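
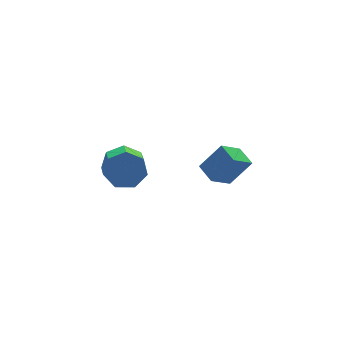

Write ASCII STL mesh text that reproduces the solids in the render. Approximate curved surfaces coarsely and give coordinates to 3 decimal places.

solid 
facet normal 0.311 0.828 -0.467
outer loop
vertex -1.023 -2.548 -0.057
vertex -1.929 -2.506 -0.586
vertex -1.691 -2.073 0.341
endloop
endfacet
facet normal 0.605 0.206 0.769
outer loop
vertex -1.023 -2.548 -0.057
vertex -1.691 -2.073 0.341
vertex -1.605 -4.097 0.815
endloop
endfacet
facet normal 0.605 0.206 0.769
outer loop
vertex -1.605 -4.097 0.815
vertex -1.691 -2.073 0.341
vertex -2.273 -3.622 1.213
endloop
endfacet
facet normal -0.311 -0.828 0.466
outer loop
vertex -1.605 -4.097 0.815
vertex -2.273 -3.622 1.213
vertex -2.511 -4.054 0.286
endloop
endfacet
facet normal 0.311 0.828 -0.467
outer loop
vertex -1.691 -2.073 0.341
vertex -1.929 -2.506 -0.586
vertex -2.539 -1.924 0.041
endloop
endfacet
facet normal -0.196 0.536 0.821
outer loop
vertex -1.691 -2.073 0.341
vertex -2.539 -1.924 0.041
vertex -2.273 -3.622 1.213
endloop
endfacet
facet normal -0.197 0.536 0.821
outer loop
vertex -2.273 -3.622 1.213
vertex -2.539 -1.924 0.041
vertex -3.12 -3.473 0.913
endloop
endfacet
facet normal -0.311 -0.828 0.466
outer loop
vertex -2.273 -3.622 1.213
vertex -3.12 -3.473 0.913
vertex -2.511 -4.054 0.286
endloop
endfacet
facet normal 0.311 0.828 -0.466
outer loop
vertex -2.539 -1.924 0.041
vertex -1.929 -2.506 -0.586
vertex -2.927 -2.213 -0.731
endloop
endfacet
facet normal -0.850 0.462 0.254
outer loop
vertex -2.539 -1.924 0.041
vertex -2.927 -2.213 -0.731
vertex -3.12 -3.473 0.913
endloop
endfacet
facet normal -0.849 0.462 0.255
outer loop
vertex -3.12 -3.473 0.913
vertex -2.927 -2.213 -0.731
vertex -3.509 -3.762 0.14
endloop
endfacet
facet normal -0.311 -0.828 0.466
outer loop
vertex -3.12 -3.473 0.913
vertex -3.509 -3.762 0.14
vertex -2.511 -4.054 0.286
endloop
endfacet
facet normal 0.311 0.828 -0.466
outer loop
vertex -2.927 -2.213 -0.731
vertex -1.929 -2.506 -0.586
vertex -2.564 -2.722 -1.394
endloop
endfacet
facet normal -0.863 0.041 -0.504
outer loop
vertex -2.927 -2.213 -0.731
vertex -2.564 -2.722 -1.394
vertex -3.509 -3.762 0.14
endloop
endfacet
facet normal -0.863 0.040 -0.504
outer loop
vertex -3.509 -3.762 0.14
vertex -2.564 -2.722 -1.394
vertex -3.146 -4.271 -0.522
endloop
endfacet
facet normal -0.311 -0.828 0.466
outer loop
vertex -3.509 -3.762 0.14
vertex -3.146 -4.271 -0.522
vertex -2.511 -4.054 0.286
endloop
endfacet
facet normal 0.311 0.828 -0.466
outer loop
vertex -2.564 -2.722 -1.394
vertex -1.929 -2.506 -0.586
vertex -1.723 -3.068 -1.448
endloop
endfacet
facet normal -0.226 -0.412 -0.883
outer loop
vertex -2.564 -2.722 -1.394
vertex -1.723 -3.068 -1.448
vertex -3.146 -4.271 -0.522
endloop
endfacet
facet normal -0.227 -0.411 -0.883
outer loop
vertex -3.146 -4.271 -0.522
vertex -1.723 -3.068 -1.448
vertex -2.305 -4.617 -0.577
endloop
endfacet
facet normal -0.310 -0.828 0.466
outer loop
vertex -3.146 -4.271 -0.522
vertex -2.305 -4.617 -0.577
vertex -2.511 -4.054 0.286
endloop
endfacet
facet normal 0.311 0.828 -0.466
outer loop
vertex -1.723 -3.068 -1.448
vertex -1.929 -2.506 -0.586
vertex -1.037 -2.991 -0.853
endloop
endfacet
facet normal 0.580 -0.554 -0.597
outer loop
vertex -1.723 -3.068 -1.448
vertex -1.037 -2.991 -0.853
vertex -2.305 -4.617 -0.577
endloop
endfacet
facet normal 0.580 -0.554 -0.597
outer loop
vertex -2.305 -4.617 -0.577
vertex -1.037 -2.991 -0.853
vertex -1.619 -4.54 0.018
endloop
endfacet
facet normal -0.311 -0.828 0.466
outer loop
vertex -2.305 -4.617 -0.577
vertex -1.619 -4.54 0.018
vertex -2.511 -4.054 0.286
endloop
endfacet
facet normal 0.311 0.828 -0.466
outer loop
vertex -1.037 -2.991 -0.853
vertex -1.929 -2.506 -0.586
vertex -1.023 -2.548 -0.057
endloop
endfacet
facet normal 0.950 -0.279 0.139
outer loop
vertex -1.037 -2.991 -0.853
vertex -1.023 -2.548 -0.057
vertex -1.619 -4.54 0.018
endloop
endfacet
facet normal 0.950 -0.279 0.138
outer loop
vertex -1.619 -4.54 0.018
vertex -1.023 -2.548 -0.057
vertex -1.605 -4.097 0.815
endloop
endfacet
facet normal -0.311 -0.828 0.466
outer loop
vertex -1.619 -4.54 0.018
vertex -1.605 -4.097 0.815
vertex -2.511 -4.054 0.286
endloop
endfacet
facet normal -0.608 0.147 -0.780
outer loop
vertex 2.194 -3.547 -2.607
vertex 2.117 -2.402 -2.332
vertex 3.365 -3.262 -3.466
endloop
endfacet
facet normal 0.065 -0.970 -0.233
outer loop
vertex 4.423 -3.518 -2.108
vertex 2.194 -3.547 -2.607
vertex 3.365 -3.262 -3.466
endloop
endfacet
facet normal -0.607 0.148 -0.781
outer loop
vertex 3.365 -3.262 -3.466
vertex 2.117 -2.402 -2.332
vertex 3.289 -2.117 -3.19
endloop
endfacet
facet normal 0.791 0.192 -0.580
outer loop
vertex 3.289 -2.117 -3.19
vertex 4.423 -3.518 -2.108
vertex 3.365 -3.262 -3.466
endloop
endfacet
facet normal -0.791 -0.193 0.580
outer loop
vertex 2.194 -3.547 -2.607
vertex 3.175 -2.658 -0.974
vertex 2.117 -2.402 -2.332
endloop
endfacet
facet normal 0.065 -0.970 -0.234
outer loop
vertex 3.251 -3.803 -1.25
vertex 2.194 -3.547 -2.607
vertex 4.423 -3.518 -2.108
endloop
endfacet
facet normal -0.791 -0.192 0.580
outer loop
vertex 3.251 -3.803 -1.25
vertex 3.175 -2.658 -0.974
vertex 2.194 -3.547 -2.607
endloop
endfacet
facet normal -0.065 0.970 0.234
outer loop
vertex 2.117 -2.402 -2.332
vertex 3.175 -2.658 -0.974
vertex 3.289 -2.117 -3.19
endloop
endfacet
facet normal 0.791 0.193 -0.580
outer loop
vertex 4.346 -2.373 -1.833
vertex 4.423 -3.518 -2.108
vertex 3.289 -2.117 -3.19
endloop
endfacet
facet normal -0.065 0.970 0.234
outer loop
vertex 3.289 -2.117 -3.19
vertex 3.175 -2.658 -0.974
vertex 4.346 -2.373 -1.833
endloop
endfacet
facet normal 0.607 -0.147 0.781
outer loop
vertex 4.346 -2.373 -1.833
vertex 3.251 -3.803 -1.25
vertex 4.423 -3.518 -2.108
endloop
endfacet
facet normal 0.608 -0.148 0.780
outer loop
vertex 3.175 -2.658 -0.974
vertex 3.251 -3.803 -1.25
vertex 4.346 -2.373 -1.833
endloop
endfacet

endsolid


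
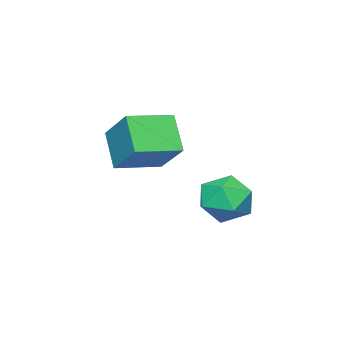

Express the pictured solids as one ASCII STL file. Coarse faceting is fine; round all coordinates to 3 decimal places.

solid 
facet normal -0.370 -0.515 0.773
outer loop
vertex 0.209 0.13 2.513
vertex -1.193 0.881 2.342
vertex -0.326 -1.118 1.426
endloop
endfacet
facet normal 0.877 -0.469 0.107
outer loop
vertex 0.233 -0.341 0.258
vertex 0.209 0.13 2.513
vertex -0.326 -1.118 1.426
endloop
endfacet
facet normal -0.370 -0.515 0.773
outer loop
vertex -0.326 -1.118 1.426
vertex -1.193 0.881 2.342
vertex -1.729 -0.367 1.254
endloop
endfacet
facet normal -0.308 -0.718 -0.625
outer loop
vertex -1.729 -0.367 1.254
vertex 0.233 -0.341 0.258
vertex -0.326 -1.118 1.426
endloop
endfacet
facet normal 0.308 0.717 0.625
outer loop
vertex 0.209 0.13 2.513
vertex -0.634 1.658 1.174
vertex -1.193 0.881 2.342
endloop
endfacet
facet normal 0.876 -0.470 0.107
outer loop
vertex 0.769 0.907 1.346
vertex 0.209 0.13 2.513
vertex 0.233 -0.341 0.258
endloop
endfacet
facet normal 0.307 0.717 0.625
outer loop
vertex 0.769 0.907 1.346
vertex -0.634 1.658 1.174
vertex 0.209 0.13 2.513
endloop
endfacet
facet normal -0.876 0.470 -0.107
outer loop
vertex -1.193 0.881 2.342
vertex -0.634 1.658 1.174
vertex -1.729 -0.367 1.254
endloop
endfacet
facet normal -0.308 -0.717 -0.625
outer loop
vertex -1.169 0.41 0.087
vertex 0.233 -0.341 0.258
vertex -1.729 -0.367 1.254
endloop
endfacet
facet normal -0.876 0.470 -0.108
outer loop
vertex -1.729 -0.367 1.254
vertex -0.634 1.658 1.174
vertex -1.169 0.41 0.087
endloop
endfacet
facet normal 0.370 0.515 -0.773
outer loop
vertex -1.169 0.41 0.087
vertex 0.769 0.907 1.346
vertex 0.233 -0.341 0.258
endloop
endfacet
facet normal 0.370 0.515 -0.773
outer loop
vertex -0.634 1.658 1.174
vertex 0.769 0.907 1.346
vertex -1.169 0.41 0.087
endloop
endfacet
facet normal -0.841 -0.246 0.482
outer loop
vertex -4.397 1.49 -1.715
vertex -4.073 0.503 -1.653
vertex -3.836 1.177 -0.896
endloop
endfacet
facet normal -0.659 0.431 0.616
outer loop
vertex -4.397 1.49 -1.715
vertex -3.836 1.177 -0.896
vertex -3.644 2.1 -1.336
endloop
endfacet
facet normal -0.627 0.779 -0.007
outer loop
vertex -4.397 1.49 -1.715
vertex -3.644 2.1 -1.336
vertex -3.761 1.997 -2.365
endloop
endfacet
facet normal -0.790 0.316 -0.526
outer loop
vertex -4.397 1.49 -1.715
vertex -3.761 1.997 -2.365
vertex -4.026 1.01 -2.561
endloop
endfacet
facet normal -0.922 -0.317 -0.225
outer loop
vertex -4.397 1.49 -1.715
vertex -4.026 1.01 -2.561
vertex -4.073 0.503 -1.653
endloop
endfacet
facet normal -0.006 0.431 0.902
outer loop
vertex -3.644 2.1 -1.336
vertex -3.836 1.177 -0.896
vertex -2.854 1.49 -1.039
endloop
endfacet
facet normal -0.300 -0.664 0.685
outer loop
vertex -3.836 1.177 -0.896
vertex -4.073 0.503 -1.653
vertex -3.119 0.503 -1.235
endloop
endfacet
facet normal -0.430 -0.779 -0.457
outer loop
vertex -4.073 0.503 -1.653
vertex -4.026 1.01 -2.561
vertex -3.236 0.4 -2.264
endloop
endfacet
facet normal -0.216 0.246 -0.945
outer loop
vertex -4.026 1.01 -2.561
vertex -3.761 1.997 -2.365
vertex -3.044 1.323 -2.704
endloop
endfacet
facet normal 0.046 0.993 -0.105
outer loop
vertex -3.761 1.997 -2.365
vertex -3.644 2.1 -1.336
vertex -2.807 1.997 -1.947
endloop
endfacet
facet normal 0.790 -0.316 0.526
outer loop
vertex -2.483 1.01 -1.885
vertex -2.854 1.49 -1.039
vertex -3.119 0.503 -1.235
endloop
endfacet
facet normal 0.627 -0.779 0.007
outer loop
vertex -2.483 1.01 -1.885
vertex -3.119 0.503 -1.235
vertex -3.236 0.4 -2.264
endloop
endfacet
facet normal 0.659 -0.431 -0.616
outer loop
vertex -2.483 1.01 -1.885
vertex -3.236 0.4 -2.264
vertex -3.044 1.323 -2.704
endloop
endfacet
facet normal 0.841 0.246 -0.482
outer loop
vertex -2.483 1.01 -1.885
vertex -3.044 1.323 -2.704
vertex -2.807 1.997 -1.947
endloop
endfacet
facet normal 0.922 0.317 0.225
outer loop
vertex -2.483 1.01 -1.885
vertex -2.807 1.997 -1.947
vertex -2.854 1.49 -1.039
endloop
endfacet
facet normal 0.216 -0.246 0.945
outer loop
vertex -3.119 0.503 -1.235
vertex -2.854 1.49 -1.039
vertex -3.836 1.177 -0.896
endloop
endfacet
facet normal -0.046 -0.993 0.105
outer loop
vertex -3.236 0.4 -2.264
vertex -3.119 0.503 -1.235
vertex -4.073 0.503 -1.653
endloop
endfacet
facet normal 0.006 -0.431 -0.902
outer loop
vertex -3.044 1.323 -2.704
vertex -3.236 0.4 -2.264
vertex -4.026 1.01 -2.561
endloop
endfacet
facet normal 0.300 0.664 -0.685
outer loop
vertex -2.807 1.997 -1.947
vertex -3.044 1.323 -2.704
vertex -3.761 1.997 -2.365
endloop
endfacet
facet normal 0.430 0.779 0.457
outer loop
vertex -2.854 1.49 -1.039
vertex -2.807 1.997 -1.947
vertex -3.644 2.1 -1.336
endloop
endfacet

endsolid


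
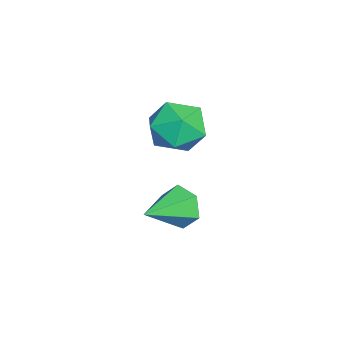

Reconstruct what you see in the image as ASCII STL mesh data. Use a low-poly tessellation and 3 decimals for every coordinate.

solid 
facet normal -0.750 0.578 -0.321
outer loop
vertex 0.572 -0.687 -4.198
vertex 0.122 -0.833 -3.409
vertex 0.701 -0.122 -3.483
endloop
endfacet
facet normal 0.889 0.267 -0.372
outer loop
vertex 0.572 -0.687 -4.198
vertex 0.701 -0.122 -3.483
vertex 1.518 -1.907 -2.811
endloop
endfacet
facet normal -0.750 0.577 -0.322
outer loop
vertex 0.701 -0.122 -3.483
vertex 0.122 -0.833 -3.409
vertex 0.25 -0.268 -2.694
endloop
endfacet
facet normal 0.703 0.509 0.496
outer loop
vertex 0.701 -0.122 -3.483
vertex 0.25 -0.268 -2.694
vertex 1.518 -1.907 -2.811
endloop
endfacet
facet normal -0.750 0.577 -0.322
outer loop
vertex 0.25 -0.268 -2.694
vertex 0.122 -0.833 -3.409
vertex -0.329 -0.979 -2.62
endloop
endfacet
facet normal 0.110 0.014 0.994
outer loop
vertex 0.25 -0.268 -2.694
vertex -0.329 -0.979 -2.62
vertex 1.518 -1.907 -2.811
endloop
endfacet
facet normal -0.750 0.577 -0.322
outer loop
vertex -0.329 -0.979 -2.62
vertex 0.122 -0.833 -3.409
vertex -0.457 -1.544 -3.335
endloop
endfacet
facet normal -0.298 -0.722 0.624
outer loop
vertex -0.329 -0.979 -2.62
vertex -0.457 -1.544 -3.335
vertex 1.518 -1.907 -2.811
endloop
endfacet
facet normal -0.750 0.577 -0.322
outer loop
vertex -0.457 -1.544 -3.335
vertex 0.122 -0.833 -3.409
vertex -0.006 -1.398 -4.124
endloop
endfacet
facet normal -0.113 -0.964 -0.243
outer loop
vertex -0.457 -1.544 -3.335
vertex -0.006 -1.398 -4.124
vertex 1.518 -1.907 -2.811
endloop
endfacet
facet normal -0.751 0.577 -0.321
outer loop
vertex -0.006 -1.398 -4.124
vertex 0.122 -0.833 -3.409
vertex 0.572 -0.687 -4.198
endloop
endfacet
facet normal 0.482 -0.469 -0.741
outer loop
vertex -0.006 -1.398 -4.124
vertex 0.572 -0.687 -4.198
vertex 1.518 -1.907 -2.811
endloop
endfacet
facet normal -0.784 0.577 0.230
outer loop
vertex -0.883 -0.152 0.071
vertex -1.342 -1.03 0.708
vertex -0.619 -0.249 1.215
endloop
endfacet
facet normal -0.198 0.972 0.128
outer loop
vertex -0.883 -0.152 0.071
vertex -0.619 -0.249 1.215
vertex 0.222 0.025 0.438
endloop
endfacet
facet normal 0.041 0.846 -0.531
outer loop
vertex -0.883 -0.152 0.071
vertex 0.222 0.025 0.438
vertex 0.02 -0.585 -0.549
endloop
endfacet
facet normal -0.397 0.373 -0.839
outer loop
vertex -0.883 -0.152 0.071
vertex 0.02 -0.585 -0.549
vertex -0.946 -1.237 -0.382
endloop
endfacet
facet normal -0.906 0.206 -0.369
outer loop
vertex -0.883 -0.152 0.071
vertex -0.946 -1.237 -0.382
vertex -1.342 -1.03 0.708
endloop
endfacet
facet normal 0.300 0.750 0.589
outer loop
vertex 0.222 0.025 0.438
vertex -0.619 -0.249 1.215
vertex 0.446 -0.743 1.302
endloop
endfacet
facet normal -0.648 0.111 0.753
outer loop
vertex -0.619 -0.249 1.215
vertex -1.342 -1.03 0.708
vertex -0.52 -1.395 1.469
endloop
endfacet
facet normal -0.846 -0.488 -0.215
outer loop
vertex -1.342 -1.03 0.708
vertex -0.946 -1.237 -0.382
vertex -0.722 -2.005 0.482
endloop
endfacet
facet normal -0.021 -0.218 -0.976
outer loop
vertex -0.946 -1.237 -0.382
vertex 0.02 -0.585 -0.549
vertex 0.119 -1.731 -0.295
endloop
endfacet
facet normal 0.686 0.547 -0.479
outer loop
vertex 0.02 -0.585 -0.549
vertex 0.222 0.025 0.438
vertex 0.842 -0.95 0.212
endloop
endfacet
facet normal 0.397 -0.373 0.839
outer loop
vertex 0.383 -1.828 0.849
vertex 0.446 -0.743 1.302
vertex -0.52 -1.395 1.469
endloop
endfacet
facet normal -0.041 -0.846 0.531
outer loop
vertex 0.383 -1.828 0.849
vertex -0.52 -1.395 1.469
vertex -0.722 -2.005 0.482
endloop
endfacet
facet normal 0.198 -0.972 -0.128
outer loop
vertex 0.383 -1.828 0.849
vertex -0.722 -2.005 0.482
vertex 0.119 -1.731 -0.295
endloop
endfacet
facet normal 0.784 -0.577 -0.230
outer loop
vertex 0.383 -1.828 0.849
vertex 0.119 -1.731 -0.295
vertex 0.842 -0.95 0.212
endloop
endfacet
facet normal 0.906 -0.206 0.369
outer loop
vertex 0.383 -1.828 0.849
vertex 0.842 -0.95 0.212
vertex 0.446 -0.743 1.302
endloop
endfacet
facet normal 0.021 0.218 0.976
outer loop
vertex -0.52 -1.395 1.469
vertex 0.446 -0.743 1.302
vertex -0.619 -0.249 1.215
endloop
endfacet
facet normal -0.686 -0.547 0.479
outer loop
vertex -0.722 -2.005 0.482
vertex -0.52 -1.395 1.469
vertex -1.342 -1.03 0.708
endloop
endfacet
facet normal -0.300 -0.750 -0.589
outer loop
vertex 0.119 -1.731 -0.295
vertex -0.722 -2.005 0.482
vertex -0.946 -1.237 -0.382
endloop
endfacet
facet normal 0.648 -0.111 -0.753
outer loop
vertex 0.842 -0.95 0.212
vertex 0.119 -1.731 -0.295
vertex 0.02 -0.585 -0.549
endloop
endfacet
facet normal 0.846 0.488 0.215
outer loop
vertex 0.446 -0.743 1.302
vertex 0.842 -0.95 0.212
vertex 0.222 0.025 0.438
endloop
endfacet

endsolid


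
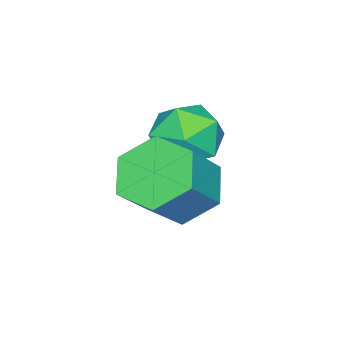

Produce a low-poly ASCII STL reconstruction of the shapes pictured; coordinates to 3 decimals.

solid 
facet normal -0.360 -0.502 0.786
outer loop
vertex 1.448 -3.517 -0.136
vertex 1.85 -4.104 -0.327
vertex 2.131 -3.597 0.126
endloop
endfacet
facet normal -0.331 0.199 0.923
outer loop
vertex 1.448 -3.517 -0.136
vertex 2.131 -3.597 0.126
vertex 1.898 -2.936 -0.1
endloop
endfacet
facet normal -0.726 0.535 0.433
outer loop
vertex 1.448 -3.517 -0.136
vertex 1.898 -2.936 -0.1
vertex 1.472 -3.035 -0.692
endloop
endfacet
facet normal -0.999 0.043 -0.006
outer loop
vertex 1.448 -3.517 -0.136
vertex 1.472 -3.035 -0.692
vertex 1.442 -3.757 -0.832
endloop
endfacet
facet normal -0.772 -0.598 0.213
outer loop
vertex 1.448 -3.517 -0.136
vertex 1.442 -3.757 -0.832
vertex 1.85 -4.104 -0.327
endloop
endfacet
facet normal 0.345 0.410 0.844
outer loop
vertex 1.898 -2.936 -0.1
vertex 2.131 -3.597 0.126
vertex 2.578 -3.163 -0.268
endloop
endfacet
facet normal 0.299 -0.723 0.623
outer loop
vertex 2.131 -3.597 0.126
vertex 1.85 -4.104 -0.327
vertex 2.548 -3.885 -0.408
endloop
endfacet
facet normal -0.369 -0.878 -0.306
outer loop
vertex 1.85 -4.104 -0.327
vertex 1.442 -3.757 -0.832
vertex 2.122 -3.984 -1.0
endloop
endfacet
facet normal -0.735 0.158 -0.659
outer loop
vertex 1.442 -3.757 -0.832
vertex 1.472 -3.035 -0.692
vertex 1.889 -3.323 -1.226
endloop
endfacet
facet normal -0.294 0.955 0.052
outer loop
vertex 1.472 -3.035 -0.692
vertex 1.898 -2.936 -0.1
vertex 2.17 -2.816 -0.773
endloop
endfacet
facet normal 0.999 -0.043 0.006
outer loop
vertex 2.572 -3.403 -0.964
vertex 2.578 -3.163 -0.268
vertex 2.548 -3.885 -0.408
endloop
endfacet
facet normal 0.726 -0.535 -0.433
outer loop
vertex 2.572 -3.403 -0.964
vertex 2.548 -3.885 -0.408
vertex 2.122 -3.984 -1.0
endloop
endfacet
facet normal 0.331 -0.199 -0.923
outer loop
vertex 2.572 -3.403 -0.964
vertex 2.122 -3.984 -1.0
vertex 1.889 -3.323 -1.226
endloop
endfacet
facet normal 0.360 0.502 -0.786
outer loop
vertex 2.572 -3.403 -0.964
vertex 1.889 -3.323 -1.226
vertex 2.17 -2.816 -0.773
endloop
endfacet
facet normal 0.772 0.598 -0.213
outer loop
vertex 2.572 -3.403 -0.964
vertex 2.17 -2.816 -0.773
vertex 2.578 -3.163 -0.268
endloop
endfacet
facet normal 0.735 -0.158 0.659
outer loop
vertex 2.548 -3.885 -0.408
vertex 2.578 -3.163 -0.268
vertex 2.131 -3.597 0.126
endloop
endfacet
facet normal 0.294 -0.955 -0.052
outer loop
vertex 2.122 -3.984 -1.0
vertex 2.548 -3.885 -0.408
vertex 1.85 -4.104 -0.327
endloop
endfacet
facet normal -0.345 -0.410 -0.844
outer loop
vertex 1.889 -3.323 -1.226
vertex 2.122 -3.984 -1.0
vertex 1.442 -3.757 -0.832
endloop
endfacet
facet normal -0.299 0.723 -0.623
outer loop
vertex 2.17 -2.816 -0.773
vertex 1.889 -3.323 -1.226
vertex 1.472 -3.035 -0.692
endloop
endfacet
facet normal 0.369 0.878 0.306
outer loop
vertex 2.578 -3.163 -0.268
vertex 2.17 -2.816 -0.773
vertex 1.898 -2.936 -0.1
endloop
endfacet
facet normal -0.686 0.050 -0.726
outer loop
vertex 3.396 -2.72 -1.68
vertex 2.876 -3.011 -1.209
vertex 2.973 -2.258 -1.249
endloop
endfacet
facet normal 0.469 0.793 -0.389
outer loop
vertex 3.396 -2.72 -1.68
vertex 2.973 -2.258 -1.249
vertex 4.205 -2.778 -0.823
endloop
endfacet
facet normal 0.469 0.793 -0.389
outer loop
vertex 4.205 -2.778 -0.823
vertex 2.973 -2.258 -1.249
vertex 3.782 -2.316 -0.392
endloop
endfacet
facet normal 0.686 -0.050 0.726
outer loop
vertex 4.205 -2.778 -0.823
vertex 3.782 -2.316 -0.392
vertex 3.684 -3.069 -0.351
endloop
endfacet
facet normal -0.685 0.050 -0.727
outer loop
vertex 2.973 -2.258 -1.249
vertex 2.876 -3.011 -1.209
vertex 2.452 -2.549 -0.778
endloop
endfacet
facet normal -0.248 0.923 0.296
outer loop
vertex 2.973 -2.258 -1.249
vertex 2.452 -2.549 -0.778
vertex 3.782 -2.316 -0.392
endloop
endfacet
facet normal -0.248 0.923 0.296
outer loop
vertex 3.782 -2.316 -0.392
vertex 2.452 -2.549 -0.778
vertex 3.261 -2.607 0.079
endloop
endfacet
facet normal 0.685 -0.050 0.727
outer loop
vertex 3.782 -2.316 -0.392
vertex 3.261 -2.607 0.079
vertex 3.684 -3.069 -0.351
endloop
endfacet
facet normal -0.685 0.049 -0.727
outer loop
vertex 2.452 -2.549 -0.778
vertex 2.876 -3.011 -1.209
vertex 2.355 -3.302 -0.737
endloop
endfacet
facet normal -0.717 0.130 0.685
outer loop
vertex 2.452 -2.549 -0.778
vertex 2.355 -3.302 -0.737
vertex 3.261 -2.607 0.079
endloop
endfacet
facet normal -0.717 0.130 0.685
outer loop
vertex 3.261 -2.607 0.079
vertex 2.355 -3.302 -0.737
vertex 3.164 -3.36 0.12
endloop
endfacet
facet normal 0.685 -0.049 0.727
outer loop
vertex 3.261 -2.607 0.079
vertex 3.164 -3.36 0.12
vertex 3.684 -3.069 -0.351
endloop
endfacet
facet normal -0.686 0.050 -0.726
outer loop
vertex 2.355 -3.302 -0.737
vertex 2.876 -3.011 -1.209
vertex 2.778 -3.764 -1.168
endloop
endfacet
facet normal -0.469 -0.793 0.389
outer loop
vertex 2.355 -3.302 -0.737
vertex 2.778 -3.764 -1.168
vertex 3.164 -3.36 0.12
endloop
endfacet
facet normal -0.469 -0.793 0.389
outer loop
vertex 3.164 -3.36 0.12
vertex 2.778 -3.764 -1.168
vertex 3.587 -3.822 -0.311
endloop
endfacet
facet normal 0.686 -0.050 0.726
outer loop
vertex 3.164 -3.36 0.12
vertex 3.587 -3.822 -0.311
vertex 3.684 -3.069 -0.351
endloop
endfacet
facet normal -0.685 0.050 -0.727
outer loop
vertex 2.778 -3.764 -1.168
vertex 2.876 -3.011 -1.209
vertex 3.299 -3.473 -1.639
endloop
endfacet
facet normal 0.248 -0.923 -0.296
outer loop
vertex 2.778 -3.764 -1.168
vertex 3.299 -3.473 -1.639
vertex 3.587 -3.822 -0.311
endloop
endfacet
facet normal 0.248 -0.923 -0.296
outer loop
vertex 3.587 -3.822 -0.311
vertex 3.299 -3.473 -1.639
vertex 4.108 -3.531 -0.782
endloop
endfacet
facet normal 0.685 -0.050 0.727
outer loop
vertex 3.587 -3.822 -0.311
vertex 4.108 -3.531 -0.782
vertex 3.684 -3.069 -0.351
endloop
endfacet
facet normal -0.685 0.049 -0.727
outer loop
vertex 3.299 -3.473 -1.639
vertex 2.876 -3.011 -1.209
vertex 3.396 -2.72 -1.68
endloop
endfacet
facet normal 0.717 -0.130 -0.685
outer loop
vertex 3.299 -3.473 -1.639
vertex 3.396 -2.72 -1.68
vertex 4.108 -3.531 -0.782
endloop
endfacet
facet normal 0.717 -0.130 -0.685
outer loop
vertex 4.108 -3.531 -0.782
vertex 3.396 -2.72 -1.68
vertex 4.205 -2.778 -0.823
endloop
endfacet
facet normal 0.685 -0.049 0.727
outer loop
vertex 4.108 -3.531 -0.782
vertex 4.205 -2.778 -0.823
vertex 3.684 -3.069 -0.351
endloop
endfacet

endsolid


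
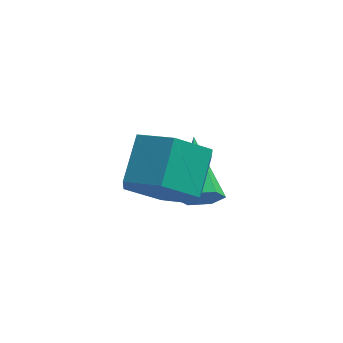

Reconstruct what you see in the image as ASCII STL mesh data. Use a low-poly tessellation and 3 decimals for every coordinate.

solid 
facet normal 0.115 -0.911 -0.395
outer loop
vertex -0.796 3.116 -1.698
vertex -1.027 2.889 -1.242
vertex -1.35 3.036 -1.675
endloop
endfacet
facet normal -0.121 0.612 -0.782
outer loop
vertex -0.796 3.116 -1.698
vertex -1.35 3.036 -1.675
vertex -1.233 4.511 -0.538
endloop
endfacet
facet normal 0.115 -0.911 -0.395
outer loop
vertex -1.35 3.036 -1.675
vertex -1.027 2.889 -1.242
vertex -1.581 2.809 -1.219
endloop
endfacet
facet normal -0.902 0.306 -0.304
outer loop
vertex -1.35 3.036 -1.675
vertex -1.581 2.809 -1.219
vertex -1.233 4.511 -0.538
endloop
endfacet
facet normal 0.115 -0.912 -0.394
outer loop
vertex -1.581 2.809 -1.219
vertex -1.027 2.889 -1.242
vertex -1.259 2.662 -0.785
endloop
endfacet
facet normal -0.812 -0.066 0.580
outer loop
vertex -1.581 2.809 -1.219
vertex -1.259 2.662 -0.785
vertex -1.233 4.511 -0.538
endloop
endfacet
facet normal 0.115 -0.912 -0.394
outer loop
vertex -1.259 2.662 -0.785
vertex -1.027 2.889 -1.242
vertex -0.705 2.742 -0.808
endloop
endfacet
facet normal 0.060 -0.133 0.989
outer loop
vertex -1.259 2.662 -0.785
vertex -0.705 2.742 -0.808
vertex -1.233 4.511 -0.538
endloop
endfacet
facet normal 0.115 -0.912 -0.394
outer loop
vertex -0.705 2.742 -0.808
vertex -1.027 2.889 -1.242
vertex -0.474 2.969 -1.265
endloop
endfacet
facet normal 0.842 0.173 0.511
outer loop
vertex -0.705 2.742 -0.808
vertex -0.474 2.969 -1.265
vertex -1.233 4.511 -0.538
endloop
endfacet
facet normal 0.115 -0.911 -0.395
outer loop
vertex -0.474 2.969 -1.265
vertex -1.027 2.889 -1.242
vertex -0.796 3.116 -1.698
endloop
endfacet
facet normal 0.751 0.545 -0.373
outer loop
vertex -0.474 2.969 -1.265
vertex -0.796 3.116 -1.698
vertex -1.233 4.511 -0.538
endloop
endfacet
facet normal -0.215 -0.834 -0.508
outer loop
vertex -1.095 1.533 0.065
vertex -1.916 1.425 0.59
vertex -1.932 1.938 -0.245
endloop
endfacet
facet normal 0.474 0.366 -0.801
outer loop
vertex -1.095 1.533 0.065
vertex -1.932 1.938 -0.245
vertex -0.824 2.583 0.706
endloop
endfacet
facet normal 0.474 0.366 -0.801
outer loop
vertex -0.824 2.583 0.706
vertex -1.932 1.938 -0.245
vertex -1.661 2.988 0.395
endloop
endfacet
facet normal 0.215 0.834 0.508
outer loop
vertex -0.824 2.583 0.706
vertex -1.661 2.988 0.395
vertex -1.644 2.475 1.23
endloop
endfacet
facet normal -0.216 -0.834 -0.508
outer loop
vertex -1.932 1.938 -0.245
vertex -1.916 1.425 0.59
vertex -2.752 1.83 0.28
endloop
endfacet
facet normal -0.503 0.541 -0.674
outer loop
vertex -1.932 1.938 -0.245
vertex -2.752 1.83 0.28
vertex -1.661 2.988 0.395
endloop
endfacet
facet normal -0.503 0.541 -0.674
outer loop
vertex -1.661 2.988 0.395
vertex -2.752 1.83 0.28
vertex -2.481 2.88 0.92
endloop
endfacet
facet normal 0.215 0.834 0.508
outer loop
vertex -1.661 2.988 0.395
vertex -2.481 2.88 0.92
vertex -1.644 2.475 1.23
endloop
endfacet
facet normal -0.215 -0.834 -0.509
outer loop
vertex -2.752 1.83 0.28
vertex -1.916 1.425 0.59
vertex -2.736 1.317 1.114
endloop
endfacet
facet normal -0.976 0.175 0.126
outer loop
vertex -2.752 1.83 0.28
vertex -2.736 1.317 1.114
vertex -2.481 2.88 0.92
endloop
endfacet
facet normal -0.976 0.175 0.126
outer loop
vertex -2.481 2.88 0.92
vertex -2.736 1.317 1.114
vertex -2.465 2.367 1.755
endloop
endfacet
facet normal 0.215 0.834 0.508
outer loop
vertex -2.481 2.88 0.92
vertex -2.465 2.367 1.755
vertex -1.644 2.475 1.23
endloop
endfacet
facet normal -0.215 -0.834 -0.508
outer loop
vertex -2.736 1.317 1.114
vertex -1.916 1.425 0.59
vertex -1.899 0.912 1.425
endloop
endfacet
facet normal -0.475 -0.366 0.800
outer loop
vertex -2.736 1.317 1.114
vertex -1.899 0.912 1.425
vertex -2.465 2.367 1.755
endloop
endfacet
facet normal -0.474 -0.366 0.801
outer loop
vertex -2.465 2.367 1.755
vertex -1.899 0.912 1.425
vertex -1.628 1.962 2.065
endloop
endfacet
facet normal 0.215 0.834 0.508
outer loop
vertex -2.465 2.367 1.755
vertex -1.628 1.962 2.065
vertex -1.644 2.475 1.23
endloop
endfacet
facet normal -0.215 -0.834 -0.508
outer loop
vertex -1.899 0.912 1.425
vertex -1.916 1.425 0.59
vertex -1.079 1.02 0.9
endloop
endfacet
facet normal 0.503 -0.541 0.674
outer loop
vertex -1.899 0.912 1.425
vertex -1.079 1.02 0.9
vertex -1.628 1.962 2.065
endloop
endfacet
facet normal 0.503 -0.541 0.674
outer loop
vertex -1.628 1.962 2.065
vertex -1.079 1.02 0.9
vertex -0.808 2.07 1.54
endloop
endfacet
facet normal 0.216 0.834 0.508
outer loop
vertex -1.628 1.962 2.065
vertex -0.808 2.07 1.54
vertex -1.644 2.475 1.23
endloop
endfacet
facet normal -0.215 -0.834 -0.508
outer loop
vertex -1.079 1.02 0.9
vertex -1.916 1.425 0.59
vertex -1.095 1.533 0.065
endloop
endfacet
facet normal 0.976 -0.175 -0.126
outer loop
vertex -1.079 1.02 0.9
vertex -1.095 1.533 0.065
vertex -0.808 2.07 1.54
endloop
endfacet
facet normal 0.976 -0.175 -0.126
outer loop
vertex -0.808 2.07 1.54
vertex -1.095 1.533 0.065
vertex -0.824 2.583 0.706
endloop
endfacet
facet normal 0.215 0.834 0.509
outer loop
vertex -0.808 2.07 1.54
vertex -0.824 2.583 0.706
vertex -1.644 2.475 1.23
endloop
endfacet

endsolid


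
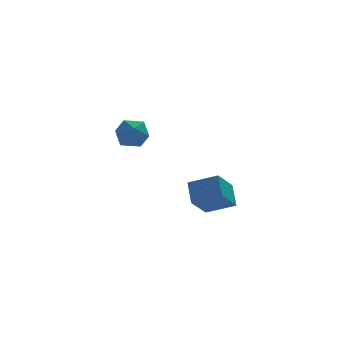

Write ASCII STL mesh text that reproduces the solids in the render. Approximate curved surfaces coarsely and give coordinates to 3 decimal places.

solid 
facet normal -0.563 -0.502 0.656
outer loop
vertex 1.188 0.589 -1.478
vertex 1.287 1.424 -0.754
vertex 0.128 1.138 -1.967
endloop
endfacet
facet normal -0.089 -0.753 -0.652
outer loop
vertex 0.933 1.856 -2.906
vertex 1.188 0.589 -1.478
vertex 0.128 1.138 -1.967
endloop
endfacet
facet normal -0.563 -0.502 0.656
outer loop
vertex 0.128 1.138 -1.967
vertex 1.287 1.424 -0.754
vertex 0.227 1.973 -1.243
endloop
endfacet
facet normal -0.822 0.426 -0.379
outer loop
vertex 0.227 1.973 -1.243
vertex 0.933 1.856 -2.906
vertex 0.128 1.138 -1.967
endloop
endfacet
facet normal 0.822 -0.426 0.379
outer loop
vertex 1.188 0.589 -1.478
vertex 2.092 2.142 -1.693
vertex 1.287 1.424 -0.754
endloop
endfacet
facet normal -0.089 -0.753 -0.652
outer loop
vertex 1.993 1.307 -2.417
vertex 1.188 0.589 -1.478
vertex 0.933 1.856 -2.906
endloop
endfacet
facet normal 0.822 -0.426 0.379
outer loop
vertex 1.993 1.307 -2.417
vertex 2.092 2.142 -1.693
vertex 1.188 0.589 -1.478
endloop
endfacet
facet normal 0.089 0.753 0.652
outer loop
vertex 1.287 1.424 -0.754
vertex 2.092 2.142 -1.693
vertex 0.227 1.973 -1.243
endloop
endfacet
facet normal -0.822 0.426 -0.379
outer loop
vertex 1.032 2.691 -2.182
vertex 0.933 1.856 -2.906
vertex 0.227 1.973 -1.243
endloop
endfacet
facet normal 0.089 0.753 0.652
outer loop
vertex 0.227 1.973 -1.243
vertex 2.092 2.142 -1.693
vertex 1.032 2.691 -2.182
endloop
endfacet
facet normal 0.563 0.502 -0.656
outer loop
vertex 1.032 2.691 -2.182
vertex 1.993 1.307 -2.417
vertex 0.933 1.856 -2.906
endloop
endfacet
facet normal 0.563 0.502 -0.656
outer loop
vertex 2.092 2.142 -1.693
vertex 1.993 1.307 -2.417
vertex 1.032 2.691 -2.182
endloop
endfacet
facet normal -0.157 0.981 -0.113
outer loop
vertex -2.594 -0.195 2.312
vertex -3.163 -0.233 2.777
vertex -2.487 -0.095 3.034
endloop
endfacet
facet normal 0.533 0.824 -0.193
outer loop
vertex -2.594 -0.195 2.312
vertex -2.487 -0.095 3.034
vertex -2.009 -0.496 2.643
endloop
endfacet
facet normal 0.592 0.352 -0.725
outer loop
vertex -2.594 -0.195 2.312
vertex -2.009 -0.496 2.643
vertex -2.39 -0.882 2.145
endloop
endfacet
facet normal -0.064 0.218 -0.974
outer loop
vertex -2.594 -0.195 2.312
vertex -2.39 -0.882 2.145
vertex -3.103 -0.719 2.228
endloop
endfacet
facet normal -0.527 0.607 -0.595
outer loop
vertex -2.594 -0.195 2.312
vertex -3.103 -0.719 2.228
vertex -3.163 -0.233 2.777
endloop
endfacet
facet normal 0.759 0.508 0.407
outer loop
vertex -2.009 -0.496 2.643
vertex -2.487 -0.095 3.034
vertex -2.217 -0.721 3.312
endloop
endfacet
facet normal -0.360 0.763 0.537
outer loop
vertex -2.487 -0.095 3.034
vertex -3.163 -0.233 2.777
vertex -2.93 -0.558 3.395
endloop
endfacet
facet normal -0.957 0.158 -0.244
outer loop
vertex -3.163 -0.233 2.777
vertex -3.103 -0.719 2.228
vertex -3.311 -0.944 2.897
endloop
endfacet
facet normal -0.207 -0.470 -0.858
outer loop
vertex -3.103 -0.719 2.228
vertex -2.39 -0.882 2.145
vertex -2.833 -1.345 2.506
endloop
endfacet
facet normal 0.853 -0.254 -0.455
outer loop
vertex -2.39 -0.882 2.145
vertex -2.009 -0.496 2.643
vertex -2.157 -1.207 2.763
endloop
endfacet
facet normal 0.064 -0.218 0.974
outer loop
vertex -2.726 -1.245 3.228
vertex -2.217 -0.721 3.312
vertex -2.93 -0.558 3.395
endloop
endfacet
facet normal -0.592 -0.352 0.725
outer loop
vertex -2.726 -1.245 3.228
vertex -2.93 -0.558 3.395
vertex -3.311 -0.944 2.897
endloop
endfacet
facet normal -0.533 -0.824 0.193
outer loop
vertex -2.726 -1.245 3.228
vertex -3.311 -0.944 2.897
vertex -2.833 -1.345 2.506
endloop
endfacet
facet normal 0.157 -0.981 0.113
outer loop
vertex -2.726 -1.245 3.228
vertex -2.833 -1.345 2.506
vertex -2.157 -1.207 2.763
endloop
endfacet
facet normal 0.527 -0.607 0.595
outer loop
vertex -2.726 -1.245 3.228
vertex -2.157 -1.207 2.763
vertex -2.217 -0.721 3.312
endloop
endfacet
facet normal 0.207 0.470 0.858
outer loop
vertex -2.93 -0.558 3.395
vertex -2.217 -0.721 3.312
vertex -2.487 -0.095 3.034
endloop
endfacet
facet normal -0.853 0.254 0.455
outer loop
vertex -3.311 -0.944 2.897
vertex -2.93 -0.558 3.395
vertex -3.163 -0.233 2.777
endloop
endfacet
facet normal -0.759 -0.508 -0.407
outer loop
vertex -2.833 -1.345 2.506
vertex -3.311 -0.944 2.897
vertex -3.103 -0.719 2.228
endloop
endfacet
facet normal 0.360 -0.763 -0.537
outer loop
vertex -2.157 -1.207 2.763
vertex -2.833 -1.345 2.506
vertex -2.39 -0.882 2.145
endloop
endfacet
facet normal 0.957 -0.158 0.244
outer loop
vertex -2.217 -0.721 3.312
vertex -2.157 -1.207 2.763
vertex -2.009 -0.496 2.643
endloop
endfacet

endsolid


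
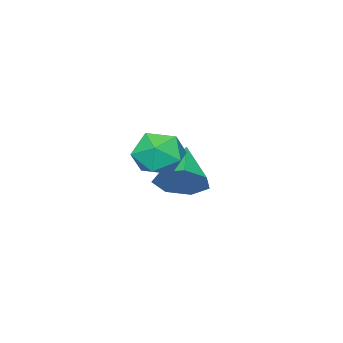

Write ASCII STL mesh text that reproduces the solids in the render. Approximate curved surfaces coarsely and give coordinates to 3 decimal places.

solid 
facet normal 0.710 0.462 -0.532
outer loop
vertex -1.092 2.028 -1.095
vertex -1.429 1.614 -1.905
vertex -1.684 2.462 -1.508
endloop
endfacet
facet normal -0.275 0.439 0.855
outer loop
vertex -1.092 2.028 -1.095
vertex -1.684 2.462 -1.508
vertex -2.671 0.806 -0.975
endloop
endfacet
facet normal 0.710 0.462 -0.531
outer loop
vertex -1.684 2.462 -1.508
vertex -1.429 1.614 -1.905
vertex -2.084 2.258 -2.22
endloop
endfacet
facet normal -0.782 0.556 0.280
outer loop
vertex -1.684 2.462 -1.508
vertex -2.084 2.258 -2.22
vertex -2.671 0.806 -0.975
endloop
endfacet
facet normal 0.710 0.462 -0.531
outer loop
vertex -2.084 2.258 -2.22
vertex -1.429 1.614 -1.905
vertex -1.991 1.569 -2.695
endloop
endfacet
facet normal -0.940 0.099 -0.328
outer loop
vertex -2.084 2.258 -2.22
vertex -1.991 1.569 -2.695
vertex -2.671 0.806 -0.975
endloop
endfacet
facet normal 0.710 0.462 -0.531
outer loop
vertex -1.991 1.569 -2.695
vertex -1.429 1.614 -1.905
vertex -1.475 0.914 -2.575
endloop
endfacet
facet normal -0.628 -0.588 -0.509
outer loop
vertex -1.991 1.569 -2.695
vertex -1.475 0.914 -2.575
vertex -2.671 0.806 -0.975
endloop
endfacet
facet normal 0.710 0.462 -0.532
outer loop
vertex -1.475 0.914 -2.575
vertex -1.429 1.614 -1.905
vertex -0.925 0.787 -1.951
endloop
endfacet
facet normal -0.083 -0.988 -0.128
outer loop
vertex -1.475 0.914 -2.575
vertex -0.925 0.787 -1.951
vertex -2.671 0.806 -0.975
endloop
endfacet
facet normal 0.709 0.462 -0.533
outer loop
vertex -0.925 0.787 -1.951
vertex -1.429 1.614 -1.905
vertex -0.754 1.283 -1.293
endloop
endfacet
facet normal 0.287 -0.799 0.528
outer loop
vertex -0.925 0.787 -1.951
vertex -0.754 1.283 -1.293
vertex -2.671 0.806 -0.975
endloop
endfacet
facet normal 0.709 0.463 -0.532
outer loop
vertex -0.754 1.283 -1.293
vertex -1.429 1.614 -1.905
vertex -1.092 2.028 -1.095
endloop
endfacet
facet normal 0.201 -0.165 0.965
outer loop
vertex -0.754 1.283 -1.293
vertex -1.092 2.028 -1.095
vertex -2.671 0.806 -0.975
endloop
endfacet
facet normal 0.152 0.783 0.603
outer loop
vertex 1.818 4.299 1.126
vertex 1.447 3.821 1.84
vertex 2.367 3.772 1.672
endloop
endfacet
facet normal 0.644 0.760 0.086
outer loop
vertex 1.818 4.299 1.126
vertex 2.367 3.772 1.672
vertex 2.491 3.772 0.745
endloop
endfacet
facet normal 0.306 0.783 -0.542
outer loop
vertex 1.818 4.299 1.126
vertex 2.491 3.772 0.745
vertex 1.649 3.821 0.34
endloop
endfacet
facet normal -0.396 0.820 -0.414
outer loop
vertex 1.818 4.299 1.126
vertex 1.649 3.821 0.34
vertex 1.004 3.851 1.017
endloop
endfacet
facet normal -0.491 0.820 0.294
outer loop
vertex 1.818 4.299 1.126
vertex 1.004 3.851 1.017
vertex 1.447 3.821 1.84
endloop
endfacet
facet normal 0.982 0.133 0.131
outer loop
vertex 2.491 3.772 0.745
vertex 2.367 3.772 1.672
vertex 2.536 2.969 1.223
endloop
endfacet
facet normal 0.186 0.171 0.968
outer loop
vertex 2.367 3.772 1.672
vertex 1.447 3.821 1.84
vertex 1.891 2.999 1.9
endloop
endfacet
facet normal -0.853 0.231 0.468
outer loop
vertex 1.447 3.821 1.84
vertex 1.004 3.851 1.017
vertex 1.049 3.048 1.495
endloop
endfacet
facet normal -0.699 0.231 -0.676
outer loop
vertex 1.004 3.851 1.017
vertex 1.649 3.821 0.34
vertex 1.173 3.048 0.568
endloop
endfacet
facet normal 0.435 0.171 -0.884
outer loop
vertex 1.649 3.821 0.34
vertex 2.491 3.772 0.745
vertex 2.093 2.999 0.4
endloop
endfacet
facet normal 0.396 -0.820 0.414
outer loop
vertex 1.722 2.521 1.114
vertex 2.536 2.969 1.223
vertex 1.891 2.999 1.9
endloop
endfacet
facet normal -0.306 -0.783 0.542
outer loop
vertex 1.722 2.521 1.114
vertex 1.891 2.999 1.9
vertex 1.049 3.048 1.495
endloop
endfacet
facet normal -0.644 -0.760 -0.086
outer loop
vertex 1.722 2.521 1.114
vertex 1.049 3.048 1.495
vertex 1.173 3.048 0.568
endloop
endfacet
facet normal -0.152 -0.783 -0.603
outer loop
vertex 1.722 2.521 1.114
vertex 1.173 3.048 0.568
vertex 2.093 2.999 0.4
endloop
endfacet
facet normal 0.491 -0.820 -0.294
outer loop
vertex 1.722 2.521 1.114
vertex 2.093 2.999 0.4
vertex 2.536 2.969 1.223
endloop
endfacet
facet normal 0.699 -0.231 0.676
outer loop
vertex 1.891 2.999 1.9
vertex 2.536 2.969 1.223
vertex 2.367 3.772 1.672
endloop
endfacet
facet normal -0.435 -0.171 0.884
outer loop
vertex 1.049 3.048 1.495
vertex 1.891 2.999 1.9
vertex 1.447 3.821 1.84
endloop
endfacet
facet normal -0.982 -0.133 -0.131
outer loop
vertex 1.173 3.048 0.568
vertex 1.049 3.048 1.495
vertex 1.004 3.851 1.017
endloop
endfacet
facet normal -0.186 -0.171 -0.968
outer loop
vertex 2.093 2.999 0.4
vertex 1.173 3.048 0.568
vertex 1.649 3.821 0.34
endloop
endfacet
facet normal 0.853 -0.231 -0.468
outer loop
vertex 2.536 2.969 1.223
vertex 2.093 2.999 0.4
vertex 2.491 3.772 0.745
endloop
endfacet

endsolid


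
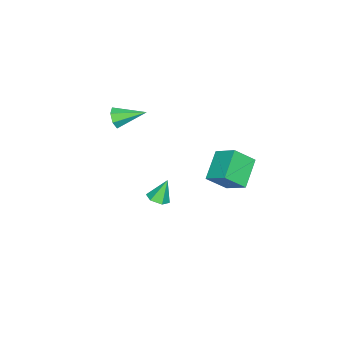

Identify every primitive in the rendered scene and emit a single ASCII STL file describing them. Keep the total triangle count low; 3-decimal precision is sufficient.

solid 
facet normal 0.334 -0.241 -0.911
outer loop
vertex 2.211 -0.757 -2.196
vertex 1.519 -0.594 -2.493
vertex 2.055 -0.044 -2.442
endloop
endfacet
facet normal 0.722 0.361 0.590
outer loop
vertex 2.211 -0.757 -2.196
vertex 2.055 -0.044 -2.442
vertex 0.981 -0.206 -1.027
endloop
endfacet
facet normal 0.335 -0.242 -0.911
outer loop
vertex 2.055 -0.044 -2.442
vertex 1.519 -0.594 -2.493
vertex 1.364 0.119 -2.739
endloop
endfacet
facet normal 0.136 0.967 0.214
outer loop
vertex 2.055 -0.044 -2.442
vertex 1.364 0.119 -2.739
vertex 0.981 -0.206 -1.027
endloop
endfacet
facet normal 0.335 -0.241 -0.911
outer loop
vertex 1.364 0.119 -2.739
vertex 1.519 -0.594 -2.493
vertex 0.828 -0.432 -2.79
endloop
endfacet
facet normal -0.715 0.698 -0.027
outer loop
vertex 1.364 0.119 -2.739
vertex 0.828 -0.432 -2.79
vertex 0.981 -0.206 -1.027
endloop
endfacet
facet normal 0.335 -0.241 -0.911
outer loop
vertex 0.828 -0.432 -2.79
vertex 1.519 -0.594 -2.493
vertex 0.983 -1.145 -2.544
endloop
endfacet
facet normal -0.979 -0.176 0.107
outer loop
vertex 0.828 -0.432 -2.79
vertex 0.983 -1.145 -2.544
vertex 0.981 -0.206 -1.027
endloop
endfacet
facet normal 0.335 -0.241 -0.911
outer loop
vertex 0.983 -1.145 -2.544
vertex 1.519 -0.594 -2.493
vertex 1.675 -1.307 -2.247
endloop
endfacet
facet normal -0.391 -0.783 0.484
outer loop
vertex 0.983 -1.145 -2.544
vertex 1.675 -1.307 -2.247
vertex 0.981 -0.206 -1.027
endloop
endfacet
facet normal 0.334 -0.241 -0.911
outer loop
vertex 1.675 -1.307 -2.247
vertex 1.519 -0.594 -2.493
vertex 2.211 -0.757 -2.196
endloop
endfacet
facet normal 0.459 -0.514 0.725
outer loop
vertex 1.675 -1.307 -2.247
vertex 2.211 -0.757 -2.196
vertex 0.981 -0.206 -1.027
endloop
endfacet
facet normal -0.834 -0.087 0.545
outer loop
vertex 0.4 2.672 2.231
vertex 0.831 4.072 3.114
vertex -0.439 3.643 1.101
endloop
endfacet
facet normal -0.252 -0.818 -0.516
outer loop
vertex 1.329 3.828 -0.054
vertex 0.4 2.672 2.231
vertex -0.439 3.643 1.101
endloop
endfacet
facet normal -0.834 -0.087 0.545
outer loop
vertex -0.439 3.643 1.101
vertex 0.831 4.072 3.114
vertex -0.009 5.043 1.984
endloop
endfacet
facet normal -0.491 0.568 -0.661
outer loop
vertex -0.009 5.043 1.984
vertex 1.329 3.828 -0.054
vertex -0.439 3.643 1.101
endloop
endfacet
facet normal 0.491 -0.568 0.661
outer loop
vertex 0.4 2.672 2.231
vertex 2.599 4.257 1.959
vertex 0.831 4.072 3.114
endloop
endfacet
facet normal -0.252 -0.819 -0.516
outer loop
vertex 2.169 2.857 1.076
vertex 0.4 2.672 2.231
vertex 1.329 3.828 -0.054
endloop
endfacet
facet normal 0.491 -0.568 0.661
outer loop
vertex 2.169 2.857 1.076
vertex 2.599 4.257 1.959
vertex 0.4 2.672 2.231
endloop
endfacet
facet normal 0.252 0.819 0.516
outer loop
vertex 0.831 4.072 3.114
vertex 2.599 4.257 1.959
vertex -0.009 5.043 1.984
endloop
endfacet
facet normal -0.491 0.568 -0.661
outer loop
vertex 1.76 5.228 0.829
vertex 1.329 3.828 -0.054
vertex -0.009 5.043 1.984
endloop
endfacet
facet normal 0.252 0.818 0.516
outer loop
vertex -0.009 5.043 1.984
vertex 2.599 4.257 1.959
vertex 1.76 5.228 0.829
endloop
endfacet
facet normal 0.834 0.087 -0.545
outer loop
vertex 1.76 5.228 0.829
vertex 2.169 2.857 1.076
vertex 1.329 3.828 -0.054
endloop
endfacet
facet normal 0.834 0.087 -0.544
outer loop
vertex 2.599 4.257 1.959
vertex 2.169 2.857 1.076
vertex 1.76 5.228 0.829
endloop
endfacet
facet normal 0.298 -0.889 -0.348
outer loop
vertex -0.039 -4.548 2.978
vertex -0.477 -4.432 2.307
vertex 0.294 -4.229 2.448
endloop
endfacet
facet normal 0.679 0.357 0.642
outer loop
vertex -0.039 -4.548 2.978
vertex 0.294 -4.229 2.448
vertex -1.083 -2.628 3.013
endloop
endfacet
facet normal 0.298 -0.889 -0.348
outer loop
vertex 0.294 -4.229 2.448
vertex -0.477 -4.432 2.307
vertex 0.046 -4.063 1.811
endloop
endfacet
facet normal 0.734 0.670 -0.111
outer loop
vertex 0.294 -4.229 2.448
vertex 0.046 -4.063 1.811
vertex -1.083 -2.628 3.013
endloop
endfacet
facet normal 0.298 -0.889 -0.348
outer loop
vertex 0.046 -4.063 1.811
vertex -0.477 -4.432 2.307
vertex -0.596 -4.175 1.548
endloop
endfacet
facet normal 0.160 0.705 -0.691
outer loop
vertex 0.046 -4.063 1.811
vertex -0.596 -4.175 1.548
vertex -1.083 -2.628 3.013
endloop
endfacet
facet normal 0.299 -0.889 -0.348
outer loop
vertex -0.596 -4.175 1.548
vertex -0.477 -4.432 2.307
vertex -1.148 -4.481 1.856
endloop
endfacet
facet normal -0.610 0.435 -0.662
outer loop
vertex -0.596 -4.175 1.548
vertex -1.148 -4.481 1.856
vertex -1.083 -2.628 3.013
endloop
endfacet
facet normal 0.298 -0.889 -0.347
outer loop
vertex -1.148 -4.481 1.856
vertex -0.477 -4.432 2.307
vertex -1.196 -4.75 2.504
endloop
endfacet
facet normal -0.997 0.064 -0.047
outer loop
vertex -1.148 -4.481 1.856
vertex -1.196 -4.75 2.504
vertex -1.083 -2.628 3.013
endloop
endfacet
facet normal 0.298 -0.889 -0.348
outer loop
vertex -1.196 -4.75 2.504
vertex -0.477 -4.432 2.307
vertex -0.702 -4.78 3.003
endloop
endfacet
facet normal -0.709 -0.129 0.694
outer loop
vertex -1.196 -4.75 2.504
vertex -0.702 -4.78 3.003
vertex -1.083 -2.628 3.013
endloop
endfacet
facet normal 0.298 -0.889 -0.348
outer loop
vertex -0.702 -4.78 3.003
vertex -0.477 -4.432 2.307
vertex -0.039 -4.548 2.978
endloop
endfacet
facet normal 0.037 0.002 0.999
outer loop
vertex -0.702 -4.78 3.003
vertex -0.039 -4.548 2.978
vertex -1.083 -2.628 3.013
endloop
endfacet

endsolid


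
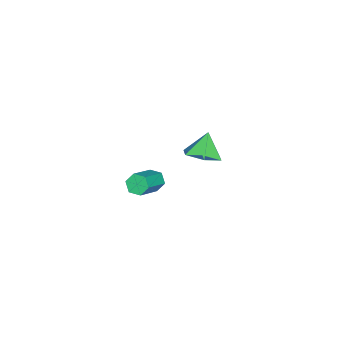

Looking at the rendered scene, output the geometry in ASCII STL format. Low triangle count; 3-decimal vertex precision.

solid 
facet normal 0.520 -0.029 -0.854
outer loop
vertex 3.671 1.819 3.506
vertex 3.05 2.402 3.108
vertex 3.802 2.749 3.554
endloop
endfacet
facet normal 0.429 -0.107 0.897
outer loop
vertex 3.671 1.819 3.506
vertex 3.802 2.749 3.554
vertex 2.39 2.438 4.192
endloop
endfacet
facet normal 0.520 -0.029 -0.854
outer loop
vertex 3.802 2.749 3.554
vertex 3.05 2.402 3.108
vertex 3.181 3.332 3.156
endloop
endfacet
facet normal 0.175 0.675 0.716
outer loop
vertex 3.802 2.749 3.554
vertex 3.181 3.332 3.156
vertex 2.39 2.438 4.192
endloop
endfacet
facet normal 0.520 -0.029 -0.853
outer loop
vertex 3.181 3.332 3.156
vertex 3.05 2.402 3.108
vertex 2.43 2.985 2.71
endloop
endfacet
facet normal -0.535 0.797 0.280
outer loop
vertex 3.181 3.332 3.156
vertex 2.43 2.985 2.71
vertex 2.39 2.438 4.192
endloop
endfacet
facet normal 0.520 -0.029 -0.853
outer loop
vertex 2.43 2.985 2.71
vertex 3.05 2.402 3.108
vertex 2.299 2.055 2.662
endloop
endfacet
facet normal -0.990 0.138 0.024
outer loop
vertex 2.43 2.985 2.71
vertex 2.299 2.055 2.662
vertex 2.39 2.438 4.192
endloop
endfacet
facet normal 0.520 -0.029 -0.854
outer loop
vertex 2.299 2.055 2.662
vertex 3.05 2.402 3.108
vertex 2.92 1.472 3.06
endloop
endfacet
facet normal -0.737 -0.645 0.205
outer loop
vertex 2.299 2.055 2.662
vertex 2.92 1.472 3.06
vertex 2.39 2.438 4.192
endloop
endfacet
facet normal 0.520 -0.029 -0.854
outer loop
vertex 2.92 1.472 3.06
vertex 3.05 2.402 3.108
vertex 3.671 1.819 3.506
endloop
endfacet
facet normal -0.027 -0.767 0.642
outer loop
vertex 2.92 1.472 3.06
vertex 3.671 1.819 3.506
vertex 2.39 2.438 4.192
endloop
endfacet
facet normal -0.829 0.141 -0.541
outer loop
vertex -0.025 -1.511 -3.485
vertex -0.276 -1.192 -3.017
vertex 0.056 -0.898 -3.449
endloop
endfacet
facet normal 0.543 -0.023 -0.839
outer loop
vertex -0.025 -1.511 -3.485
vertex 0.056 -0.898 -3.449
vertex 1.467 -1.767 -2.512
endloop
endfacet
facet normal 0.543 -0.023 -0.839
outer loop
vertex 1.467 -1.767 -2.512
vertex 0.056 -0.898 -3.449
vertex 1.549 -1.153 -2.476
endloop
endfacet
facet normal 0.829 -0.142 0.541
outer loop
vertex 1.467 -1.767 -2.512
vertex 1.549 -1.153 -2.476
vertex 1.216 -1.448 -2.043
endloop
endfacet
facet normal -0.829 0.141 -0.541
outer loop
vertex 0.056 -0.898 -3.449
vertex -0.276 -1.192 -3.017
vertex -0.195 -0.579 -2.981
endloop
endfacet
facet normal 0.385 0.846 -0.370
outer loop
vertex 0.056 -0.898 -3.449
vertex -0.195 -0.579 -2.981
vertex 1.549 -1.153 -2.476
endloop
endfacet
facet normal 0.385 0.846 -0.369
outer loop
vertex 1.549 -1.153 -2.476
vertex -0.195 -0.579 -2.981
vertex 1.298 -0.834 -2.007
endloop
endfacet
facet normal 0.829 -0.142 0.541
outer loop
vertex 1.549 -1.153 -2.476
vertex 1.298 -0.834 -2.007
vertex 1.216 -1.448 -2.043
endloop
endfacet
facet normal -0.830 0.141 -0.540
outer loop
vertex -0.195 -0.579 -2.981
vertex -0.276 -1.192 -3.017
vertex -0.527 -0.873 -2.548
endloop
endfacet
facet normal -0.158 0.869 0.469
outer loop
vertex -0.195 -0.579 -2.981
vertex -0.527 -0.873 -2.548
vertex 1.298 -0.834 -2.007
endloop
endfacet
facet normal -0.158 0.868 0.471
outer loop
vertex 1.298 -0.834 -2.007
vertex -0.527 -0.873 -2.548
vertex 0.965 -1.129 -1.575
endloop
endfacet
facet normal 0.829 -0.142 0.541
outer loop
vertex 1.298 -0.834 -2.007
vertex 0.965 -1.129 -1.575
vertex 1.216 -1.448 -2.043
endloop
endfacet
facet normal -0.829 0.142 -0.541
outer loop
vertex -0.527 -0.873 -2.548
vertex -0.276 -1.192 -3.017
vertex -0.609 -1.487 -2.584
endloop
endfacet
facet normal -0.543 0.023 0.839
outer loop
vertex -0.527 -0.873 -2.548
vertex -0.609 -1.487 -2.584
vertex 0.965 -1.129 -1.575
endloop
endfacet
facet normal -0.543 0.022 0.839
outer loop
vertex 0.965 -1.129 -1.575
vertex -0.609 -1.487 -2.584
vertex 0.884 -1.742 -1.611
endloop
endfacet
facet normal 0.829 -0.141 0.541
outer loop
vertex 0.965 -1.129 -1.575
vertex 0.884 -1.742 -1.611
vertex 1.216 -1.448 -2.043
endloop
endfacet
facet normal -0.829 0.142 -0.541
outer loop
vertex -0.609 -1.487 -2.584
vertex -0.276 -1.192 -3.017
vertex -0.358 -1.806 -3.053
endloop
endfacet
facet normal -0.385 -0.846 0.369
outer loop
vertex -0.609 -1.487 -2.584
vertex -0.358 -1.806 -3.053
vertex 0.884 -1.742 -1.611
endloop
endfacet
facet normal -0.385 -0.845 0.370
outer loop
vertex 0.884 -1.742 -1.611
vertex -0.358 -1.806 -3.053
vertex 1.135 -2.061 -2.079
endloop
endfacet
facet normal 0.829 -0.141 0.541
outer loop
vertex 0.884 -1.742 -1.611
vertex 1.135 -2.061 -2.079
vertex 1.216 -1.448 -2.043
endloop
endfacet
facet normal -0.829 0.142 -0.541
outer loop
vertex -0.358 -1.806 -3.053
vertex -0.276 -1.192 -3.017
vertex -0.025 -1.511 -3.485
endloop
endfacet
facet normal 0.159 -0.868 -0.470
outer loop
vertex -0.358 -1.806 -3.053
vertex -0.025 -1.511 -3.485
vertex 1.135 -2.061 -2.079
endloop
endfacet
facet normal 0.157 -0.869 -0.469
outer loop
vertex 1.135 -2.061 -2.079
vertex -0.025 -1.511 -3.485
vertex 1.467 -1.767 -2.512
endloop
endfacet
facet normal 0.830 -0.141 0.540
outer loop
vertex 1.135 -2.061 -2.079
vertex 1.467 -1.767 -2.512
vertex 1.216 -1.448 -2.043
endloop
endfacet

endsolid


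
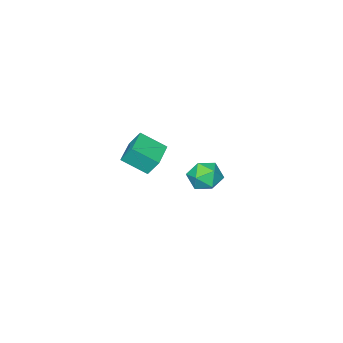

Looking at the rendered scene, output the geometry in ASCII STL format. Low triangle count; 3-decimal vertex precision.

solid 
facet normal -0.225 0.146 0.963
outer loop
vertex -2.627 -0.049 -1.681
vertex -3.404 -0.739 -1.758
vertex -2.45 -1.057 -1.487
endloop
endfacet
facet normal 0.472 0.246 0.847
outer loop
vertex -2.627 -0.049 -1.681
vertex -2.45 -1.057 -1.487
vertex -1.759 -0.503 -2.033
endloop
endfacet
facet normal 0.542 0.760 0.357
outer loop
vertex -2.627 -0.049 -1.681
vertex -1.759 -0.503 -2.033
vertex -2.285 0.158 -2.642
endloop
endfacet
facet normal -0.112 0.979 0.171
outer loop
vertex -2.627 -0.049 -1.681
vertex -2.285 0.158 -2.642
vertex -3.302 0.012 -2.472
endloop
endfacet
facet normal -0.586 0.599 0.546
outer loop
vertex -2.627 -0.049 -1.681
vertex -3.302 0.012 -2.472
vertex -3.404 -0.739 -1.758
endloop
endfacet
facet normal 0.738 -0.356 0.573
outer loop
vertex -1.759 -0.503 -2.033
vertex -2.45 -1.057 -1.487
vertex -1.998 -1.472 -2.328
endloop
endfacet
facet normal -0.389 -0.519 0.761
outer loop
vertex -2.45 -1.057 -1.487
vertex -3.404 -0.739 -1.758
vertex -3.015 -1.618 -2.158
endloop
endfacet
facet normal -0.973 0.214 0.086
outer loop
vertex -3.404 -0.739 -1.758
vertex -3.302 0.012 -2.472
vertex -3.541 -0.957 -2.767
endloop
endfacet
facet normal -0.206 0.829 -0.520
outer loop
vertex -3.302 0.012 -2.472
vertex -2.285 0.158 -2.642
vertex -2.85 -0.403 -3.313
endloop
endfacet
facet normal 0.852 0.476 -0.219
outer loop
vertex -2.285 0.158 -2.642
vertex -1.759 -0.503 -2.033
vertex -1.896 -0.721 -3.042
endloop
endfacet
facet normal 0.112 -0.979 -0.171
outer loop
vertex -2.673 -1.411 -3.119
vertex -1.998 -1.472 -2.328
vertex -3.015 -1.618 -2.158
endloop
endfacet
facet normal -0.542 -0.760 -0.357
outer loop
vertex -2.673 -1.411 -3.119
vertex -3.015 -1.618 -2.158
vertex -3.541 -0.957 -2.767
endloop
endfacet
facet normal -0.472 -0.246 -0.847
outer loop
vertex -2.673 -1.411 -3.119
vertex -3.541 -0.957 -2.767
vertex -2.85 -0.403 -3.313
endloop
endfacet
facet normal 0.225 -0.146 -0.963
outer loop
vertex -2.673 -1.411 -3.119
vertex -2.85 -0.403 -3.313
vertex -1.896 -0.721 -3.042
endloop
endfacet
facet normal 0.586 -0.599 -0.546
outer loop
vertex -2.673 -1.411 -3.119
vertex -1.896 -0.721 -3.042
vertex -1.998 -1.472 -2.328
endloop
endfacet
facet normal 0.206 -0.829 0.520
outer loop
vertex -3.015 -1.618 -2.158
vertex -1.998 -1.472 -2.328
vertex -2.45 -1.057 -1.487
endloop
endfacet
facet normal -0.852 -0.476 0.219
outer loop
vertex -3.541 -0.957 -2.767
vertex -3.015 -1.618 -2.158
vertex -3.404 -0.739 -1.758
endloop
endfacet
facet normal -0.738 0.356 -0.573
outer loop
vertex -2.85 -0.403 -3.313
vertex -3.541 -0.957 -2.767
vertex -3.302 0.012 -2.472
endloop
endfacet
facet normal 0.389 0.519 -0.761
outer loop
vertex -1.896 -0.721 -3.042
vertex -2.85 -0.403 -3.313
vertex -2.285 0.158 -2.642
endloop
endfacet
facet normal 0.973 -0.214 -0.086
outer loop
vertex -1.998 -1.472 -2.328
vertex -1.896 -0.721 -3.042
vertex -1.759 -0.503 -2.033
endloop
endfacet
facet normal -0.487 0.691 -0.534
outer loop
vertex 2.398 1.745 3.322
vertex 3.737 2.593 3.198
vertex 2.648 1.218 2.413
endloop
endfacet
facet normal -0.842 -0.534 0.078
outer loop
vertex 3.403 0.147 3.242
vertex 2.398 1.745 3.322
vertex 2.648 1.218 2.413
endloop
endfacet
facet normal -0.487 0.691 -0.535
outer loop
vertex 2.648 1.218 2.413
vertex 3.737 2.593 3.198
vertex 3.987 2.066 2.29
endloop
endfacet
facet normal 0.232 -0.488 -0.842
outer loop
vertex 3.987 2.066 2.29
vertex 3.403 0.147 3.242
vertex 2.648 1.218 2.413
endloop
endfacet
facet normal -0.231 0.488 0.841
outer loop
vertex 2.398 1.745 3.322
vertex 4.492 1.522 4.027
vertex 3.737 2.593 3.198
endloop
endfacet
facet normal -0.842 -0.534 0.078
outer loop
vertex 3.153 0.674 4.15
vertex 2.398 1.745 3.322
vertex 3.403 0.147 3.242
endloop
endfacet
facet normal -0.231 0.488 0.842
outer loop
vertex 3.153 0.674 4.15
vertex 4.492 1.522 4.027
vertex 2.398 1.745 3.322
endloop
endfacet
facet normal 0.842 0.534 -0.078
outer loop
vertex 3.737 2.593 3.198
vertex 4.492 1.522 4.027
vertex 3.987 2.066 2.29
endloop
endfacet
facet normal 0.231 -0.488 -0.842
outer loop
vertex 4.742 0.995 3.118
vertex 3.403 0.147 3.242
vertex 3.987 2.066 2.29
endloop
endfacet
facet normal 0.842 0.534 -0.078
outer loop
vertex 3.987 2.066 2.29
vertex 4.492 1.522 4.027
vertex 4.742 0.995 3.118
endloop
endfacet
facet normal 0.487 -0.691 0.535
outer loop
vertex 4.742 0.995 3.118
vertex 3.153 0.674 4.15
vertex 3.403 0.147 3.242
endloop
endfacet
facet normal 0.487 -0.691 0.534
outer loop
vertex 4.492 1.522 4.027
vertex 3.153 0.674 4.15
vertex 4.742 0.995 3.118
endloop
endfacet

endsolid


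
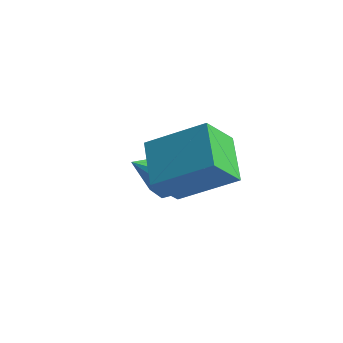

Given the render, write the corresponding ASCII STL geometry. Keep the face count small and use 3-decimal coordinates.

solid 
facet normal 0.135 0.762 -0.633
outer loop
vertex 1.147 2.673 -3.142
vertex 0.6 2.937 -2.941
vertex 1.213 2.976 -2.763
endloop
endfacet
facet normal 0.842 -0.483 0.240
outer loop
vertex 1.147 2.673 -3.142
vertex 1.213 2.976 -2.763
vertex 0.42 1.923 -2.099
endloop
endfacet
facet normal 0.135 0.763 -0.633
outer loop
vertex 1.213 2.976 -2.763
vertex 0.6 2.937 -2.941
vertex 0.92 3.256 -2.488
endloop
endfacet
facet normal 0.667 -0.033 0.744
outer loop
vertex 1.213 2.976 -2.763
vertex 0.92 3.256 -2.488
vertex 0.42 1.923 -2.099
endloop
endfacet
facet normal 0.136 0.762 -0.633
outer loop
vertex 0.92 3.256 -2.488
vertex 0.6 2.937 -2.941
vertex 0.439 3.349 -2.479
endloop
endfacet
facet normal 0.068 0.256 0.964
outer loop
vertex 0.92 3.256 -2.488
vertex 0.439 3.349 -2.479
vertex 0.42 1.923 -2.099
endloop
endfacet
facet normal 0.135 0.762 -0.633
outer loop
vertex 0.439 3.349 -2.479
vertex 0.6 2.937 -2.941
vertex 0.052 3.201 -2.74
endloop
endfacet
facet normal -0.601 0.213 0.770
outer loop
vertex 0.439 3.349 -2.479
vertex 0.052 3.201 -2.74
vertex 0.42 1.923 -2.099
endloop
endfacet
facet normal 0.134 0.761 -0.634
outer loop
vertex 0.052 3.201 -2.74
vertex 0.6 2.937 -2.941
vertex -0.014 2.897 -3.119
endloop
endfacet
facet normal -0.952 -0.136 0.275
outer loop
vertex 0.052 3.201 -2.74
vertex -0.014 2.897 -3.119
vertex 0.42 1.923 -2.099
endloop
endfacet
facet normal 0.134 0.762 -0.633
outer loop
vertex -0.014 2.897 -3.119
vertex 0.6 2.937 -2.941
vertex 0.28 2.617 -3.394
endloop
endfacet
facet normal -0.776 -0.587 -0.231
outer loop
vertex -0.014 2.897 -3.119
vertex 0.28 2.617 -3.394
vertex 0.42 1.923 -2.099
endloop
endfacet
facet normal 0.135 0.762 -0.634
outer loop
vertex 0.28 2.617 -3.394
vertex 0.6 2.937 -2.941
vertex 0.761 2.524 -3.403
endloop
endfacet
facet normal -0.178 -0.875 -0.450
outer loop
vertex 0.28 2.617 -3.394
vertex 0.761 2.524 -3.403
vertex 0.42 1.923 -2.099
endloop
endfacet
facet normal 0.135 0.762 -0.634
outer loop
vertex 0.761 2.524 -3.403
vertex 0.6 2.937 -2.941
vertex 1.147 2.673 -3.142
endloop
endfacet
facet normal 0.493 -0.832 -0.254
outer loop
vertex 0.761 2.524 -3.403
vertex 1.147 2.673 -3.142
vertex 0.42 1.923 -2.099
endloop
endfacet
facet normal -0.693 0.535 0.483
outer loop
vertex 2.661 1.959 0.105
vertex 2.701 2.717 -0.677
vertex 1.56 1.225 -0.663
endloop
endfacet
facet normal -0.036 -0.696 0.717
outer loop
vertex 2.419 0.563 -1.263
vertex 2.661 1.959 0.105
vertex 1.56 1.225 -0.663
endloop
endfacet
facet normal -0.693 0.534 0.484
outer loop
vertex 1.56 1.225 -0.663
vertex 2.701 2.717 -0.677
vertex 1.599 1.984 -1.445
endloop
endfacet
facet normal -0.720 -0.480 -0.502
outer loop
vertex 1.599 1.984 -1.445
vertex 2.419 0.563 -1.263
vertex 1.56 1.225 -0.663
endloop
endfacet
facet normal 0.720 0.480 0.502
outer loop
vertex 2.661 1.959 0.105
vertex 3.56 2.055 -1.277
vertex 2.701 2.717 -0.677
endloop
endfacet
facet normal -0.037 -0.696 0.717
outer loop
vertex 3.521 1.296 -0.495
vertex 2.661 1.959 0.105
vertex 2.419 0.563 -1.263
endloop
endfacet
facet normal 0.720 0.480 0.502
outer loop
vertex 3.521 1.296 -0.495
vertex 3.56 2.055 -1.277
vertex 2.661 1.959 0.105
endloop
endfacet
facet normal 0.036 0.696 -0.717
outer loop
vertex 2.701 2.717 -0.677
vertex 3.56 2.055 -1.277
vertex 1.599 1.984 -1.445
endloop
endfacet
facet normal -0.720 -0.480 -0.502
outer loop
vertex 2.459 1.321 -2.045
vertex 2.419 0.563 -1.263
vertex 1.599 1.984 -1.445
endloop
endfacet
facet normal 0.036 0.696 -0.717
outer loop
vertex 1.599 1.984 -1.445
vertex 3.56 2.055 -1.277
vertex 2.459 1.321 -2.045
endloop
endfacet
facet normal 0.693 -0.535 -0.483
outer loop
vertex 2.459 1.321 -2.045
vertex 3.521 1.296 -0.495
vertex 2.419 0.563 -1.263
endloop
endfacet
facet normal 0.693 -0.534 -0.484
outer loop
vertex 3.56 2.055 -1.277
vertex 3.521 1.296 -0.495
vertex 2.459 1.321 -2.045
endloop
endfacet

endsolid


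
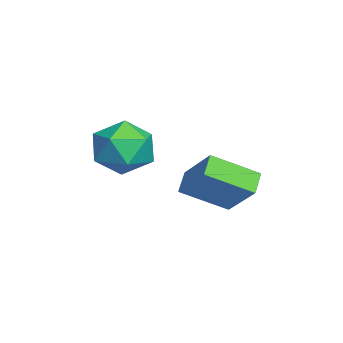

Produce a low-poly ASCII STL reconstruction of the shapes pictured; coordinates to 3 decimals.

solid 
facet normal -0.578 -0.434 -0.691
outer loop
vertex 0.29 -1.978 -0.883
vertex -0.416 -1.787 -0.412
vertex 0.147 -0.476 -1.708
endloop
endfacet
facet normal 0.811 -0.220 -0.541
outer loop
vertex 1.136 0.267 -0.528
vertex 0.29 -1.978 -0.883
vertex 0.147 -0.476 -1.708
endloop
endfacet
facet normal -0.578 -0.434 -0.691
outer loop
vertex 0.147 -0.476 -1.708
vertex -0.416 -1.787 -0.412
vertex -0.559 -0.285 -1.237
endloop
endfacet
facet normal -0.084 0.873 -0.480
outer loop
vertex -0.559 -0.285 -1.237
vertex 1.136 0.267 -0.528
vertex 0.147 -0.476 -1.708
endloop
endfacet
facet normal 0.084 -0.873 0.480
outer loop
vertex 0.29 -1.978 -0.883
vertex 0.573 -1.044 0.768
vertex -0.416 -1.787 -0.412
endloop
endfacet
facet normal 0.811 -0.220 -0.541
outer loop
vertex 1.279 -1.235 0.297
vertex 0.29 -1.978 -0.883
vertex 1.136 0.267 -0.528
endloop
endfacet
facet normal 0.084 -0.873 0.480
outer loop
vertex 1.279 -1.235 0.297
vertex 0.573 -1.044 0.768
vertex 0.29 -1.978 -0.883
endloop
endfacet
facet normal -0.811 0.220 0.541
outer loop
vertex -0.416 -1.787 -0.412
vertex 0.573 -1.044 0.768
vertex -0.559 -0.285 -1.237
endloop
endfacet
facet normal -0.084 0.873 -0.480
outer loop
vertex 0.43 0.458 -0.057
vertex 1.136 0.267 -0.528
vertex -0.559 -0.285 -1.237
endloop
endfacet
facet normal -0.811 0.220 0.541
outer loop
vertex -0.559 -0.285 -1.237
vertex 0.573 -1.044 0.768
vertex 0.43 0.458 -0.057
endloop
endfacet
facet normal 0.578 0.434 0.691
outer loop
vertex 0.43 0.458 -0.057
vertex 1.279 -1.235 0.297
vertex 1.136 0.267 -0.528
endloop
endfacet
facet normal 0.578 0.434 0.691
outer loop
vertex 0.573 -1.044 0.768
vertex 1.279 -1.235 0.297
vertex 0.43 0.458 -0.057
endloop
endfacet
facet normal 0.401 0.156 0.902
outer loop
vertex -0.232 -2.912 1.064
vertex -1.0 -3.578 1.521
vertex -0.034 -4.004 1.165
endloop
endfacet
facet normal 0.898 0.199 0.392
outer loop
vertex -0.232 -2.912 1.064
vertex -0.034 -4.004 1.165
vertex 0.255 -3.469 0.231
endloop
endfacet
facet normal 0.700 0.711 -0.066
outer loop
vertex -0.232 -2.912 1.064
vertex 0.255 -3.469 0.231
vertex -0.533 -2.713 0.009
endloop
endfacet
facet normal 0.082 0.983 0.162
outer loop
vertex -0.232 -2.912 1.064
vertex -0.533 -2.713 0.009
vertex -1.309 -2.78 0.807
endloop
endfacet
facet normal -0.103 0.641 0.761
outer loop
vertex -0.232 -2.912 1.064
vertex -1.309 -2.78 0.807
vertex -1.0 -3.578 1.521
endloop
endfacet
facet normal 0.907 -0.420 0.040
outer loop
vertex 0.255 -3.469 0.231
vertex -0.034 -4.004 1.165
vertex -0.211 -4.48 0.173
endloop
endfacet
facet normal 0.103 -0.490 0.866
outer loop
vertex -0.034 -4.004 1.165
vertex -1.0 -3.578 1.521
vertex -0.987 -4.547 0.971
endloop
endfacet
facet normal -0.714 0.293 0.636
outer loop
vertex -1.0 -3.578 1.521
vertex -1.309 -2.78 0.807
vertex -1.775 -3.791 0.749
endloop
endfacet
facet normal -0.415 0.847 -0.332
outer loop
vertex -1.309 -2.78 0.807
vertex -0.533 -2.713 0.009
vertex -1.486 -3.256 -0.185
endloop
endfacet
facet normal 0.587 0.406 -0.701
outer loop
vertex -0.533 -2.713 0.009
vertex 0.255 -3.469 0.231
vertex -0.52 -3.682 -0.541
endloop
endfacet
facet normal -0.082 -0.983 -0.162
outer loop
vertex -1.288 -4.348 -0.084
vertex -0.211 -4.48 0.173
vertex -0.987 -4.547 0.971
endloop
endfacet
facet normal -0.700 -0.711 0.066
outer loop
vertex -1.288 -4.348 -0.084
vertex -0.987 -4.547 0.971
vertex -1.775 -3.791 0.749
endloop
endfacet
facet normal -0.898 -0.199 -0.392
outer loop
vertex -1.288 -4.348 -0.084
vertex -1.775 -3.791 0.749
vertex -1.486 -3.256 -0.185
endloop
endfacet
facet normal -0.401 -0.156 -0.902
outer loop
vertex -1.288 -4.348 -0.084
vertex -1.486 -3.256 -0.185
vertex -0.52 -3.682 -0.541
endloop
endfacet
facet normal 0.103 -0.641 -0.761
outer loop
vertex -1.288 -4.348 -0.084
vertex -0.52 -3.682 -0.541
vertex -0.211 -4.48 0.173
endloop
endfacet
facet normal 0.415 -0.847 0.332
outer loop
vertex -0.987 -4.547 0.971
vertex -0.211 -4.48 0.173
vertex -0.034 -4.004 1.165
endloop
endfacet
facet normal -0.587 -0.406 0.701
outer loop
vertex -1.775 -3.791 0.749
vertex -0.987 -4.547 0.971
vertex -1.0 -3.578 1.521
endloop
endfacet
facet normal -0.907 0.420 -0.040
outer loop
vertex -1.486 -3.256 -0.185
vertex -1.775 -3.791 0.749
vertex -1.309 -2.78 0.807
endloop
endfacet
facet normal -0.103 0.490 -0.866
outer loop
vertex -0.52 -3.682 -0.541
vertex -1.486 -3.256 -0.185
vertex -0.533 -2.713 0.009
endloop
endfacet
facet normal 0.714 -0.293 -0.636
outer loop
vertex -0.211 -4.48 0.173
vertex -0.52 -3.682 -0.541
vertex 0.255 -3.469 0.231
endloop
endfacet

endsolid


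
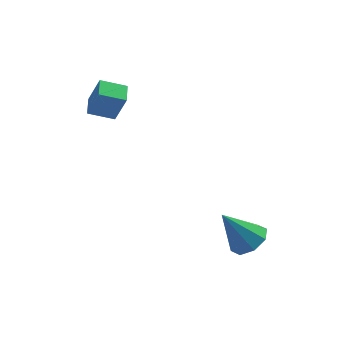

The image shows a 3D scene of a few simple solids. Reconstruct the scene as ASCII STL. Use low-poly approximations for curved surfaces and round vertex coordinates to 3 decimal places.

solid 
facet normal -0.938 0.077 0.339
outer loop
vertex -4.332 2.15 4.344
vertex -4.189 3.199 4.5
vertex -4.849 2.443 2.848
endloop
endfacet
facet normal -0.134 -0.980 -0.146
outer loop
vertex -3.611 2.341 2.4
vertex -4.332 2.15 4.344
vertex -4.849 2.443 2.848
endloop
endfacet
facet normal -0.938 0.077 0.339
outer loop
vertex -4.849 2.443 2.848
vertex -4.189 3.199 4.5
vertex -4.706 3.492 3.004
endloop
endfacet
facet normal -0.321 0.182 -0.929
outer loop
vertex -4.706 3.492 3.004
vertex -3.611 2.341 2.4
vertex -4.849 2.443 2.848
endloop
endfacet
facet normal 0.321 -0.182 0.929
outer loop
vertex -4.332 2.15 4.344
vertex -2.951 3.097 4.052
vertex -4.189 3.199 4.5
endloop
endfacet
facet normal -0.134 -0.980 -0.146
outer loop
vertex -3.094 2.048 3.896
vertex -4.332 2.15 4.344
vertex -3.611 2.341 2.4
endloop
endfacet
facet normal 0.321 -0.182 0.929
outer loop
vertex -3.094 2.048 3.896
vertex -2.951 3.097 4.052
vertex -4.332 2.15 4.344
endloop
endfacet
facet normal 0.134 0.980 0.146
outer loop
vertex -4.189 3.199 4.5
vertex -2.951 3.097 4.052
vertex -4.706 3.492 3.004
endloop
endfacet
facet normal -0.321 0.182 -0.929
outer loop
vertex -3.468 3.39 2.556
vertex -3.611 2.341 2.4
vertex -4.706 3.492 3.004
endloop
endfacet
facet normal 0.134 0.980 0.146
outer loop
vertex -4.706 3.492 3.004
vertex -2.951 3.097 4.052
vertex -3.468 3.39 2.556
endloop
endfacet
facet normal 0.938 -0.077 -0.339
outer loop
vertex -3.468 3.39 2.556
vertex -3.094 2.048 3.896
vertex -3.611 2.341 2.4
endloop
endfacet
facet normal 0.938 -0.077 -0.339
outer loop
vertex -2.951 3.097 4.052
vertex -3.094 2.048 3.896
vertex -3.468 3.39 2.556
endloop
endfacet
facet normal 0.562 -0.086 -0.823
outer loop
vertex 2.54 -2.809 -1.563
vertex 1.726 -2.972 -2.102
vertex 2.24 -2.169 -1.835
endloop
endfacet
facet normal 0.444 0.519 0.730
outer loop
vertex 2.54 -2.809 -1.563
vertex 2.24 -2.169 -1.835
vertex 0.534 -2.788 -0.358
endloop
endfacet
facet normal 0.562 -0.087 -0.822
outer loop
vertex 2.24 -2.169 -1.835
vertex 1.726 -2.972 -2.102
vertex 1.639 -1.999 -2.264
endloop
endfacet
facet normal -0.008 0.926 0.378
outer loop
vertex 2.24 -2.169 -1.835
vertex 1.639 -1.999 -2.264
vertex 0.534 -2.788 -0.358
endloop
endfacet
facet normal 0.562 -0.087 -0.823
outer loop
vertex 1.639 -1.999 -2.264
vertex 1.726 -2.972 -2.102
vertex 1.088 -2.399 -2.598
endloop
endfacet
facet normal -0.586 0.810 -0.004
outer loop
vertex 1.639 -1.999 -2.264
vertex 1.088 -2.399 -2.598
vertex 0.534 -2.788 -0.358
endloop
endfacet
facet normal 0.562 -0.086 -0.823
outer loop
vertex 1.088 -2.399 -2.598
vertex 1.726 -2.972 -2.102
vertex 0.912 -3.134 -2.641
endloop
endfacet
facet normal -0.951 0.239 -0.194
outer loop
vertex 1.088 -2.399 -2.598
vertex 0.912 -3.134 -2.641
vertex 0.534 -2.788 -0.358
endloop
endfacet
facet normal 0.562 -0.086 -0.823
outer loop
vertex 0.912 -3.134 -2.641
vertex 1.726 -2.972 -2.102
vertex 1.212 -3.774 -2.369
endloop
endfacet
facet normal -0.889 -0.450 -0.079
outer loop
vertex 0.912 -3.134 -2.641
vertex 1.212 -3.774 -2.369
vertex 0.534 -2.788 -0.358
endloop
endfacet
facet normal 0.562 -0.087 -0.822
outer loop
vertex 1.212 -3.774 -2.369
vertex 1.726 -2.972 -2.102
vertex 1.813 -3.944 -1.94
endloop
endfacet
facet normal -0.437 -0.857 0.273
outer loop
vertex 1.212 -3.774 -2.369
vertex 1.813 -3.944 -1.94
vertex 0.534 -2.788 -0.358
endloop
endfacet
facet normal 0.562 -0.087 -0.822
outer loop
vertex 1.813 -3.944 -1.94
vertex 1.726 -2.972 -2.102
vertex 2.363 -3.545 -1.606
endloop
endfacet
facet normal 0.140 -0.742 0.656
outer loop
vertex 1.813 -3.944 -1.94
vertex 2.363 -3.545 -1.606
vertex 0.534 -2.788 -0.358
endloop
endfacet
facet normal 0.562 -0.087 -0.822
outer loop
vertex 2.363 -3.545 -1.606
vertex 1.726 -2.972 -2.102
vertex 2.54 -2.809 -1.563
endloop
endfacet
facet normal 0.506 -0.171 0.845
outer loop
vertex 2.363 -3.545 -1.606
vertex 2.54 -2.809 -1.563
vertex 0.534 -2.788 -0.358
endloop
endfacet

endsolid
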